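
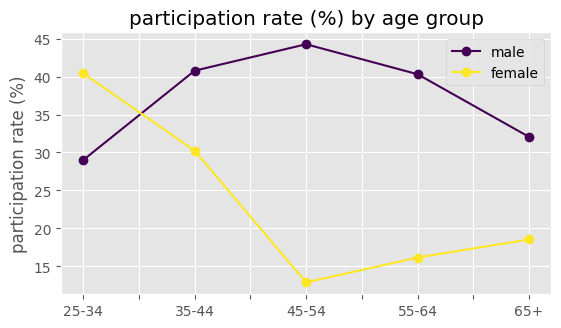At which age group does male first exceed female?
35-44

25-34: male ≈ 30 vs female ≈ 40 (not yet); 35-44: male ≈ 40 vs female ≈ 30 (first crossover).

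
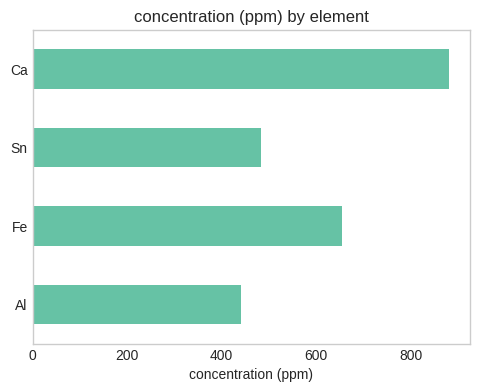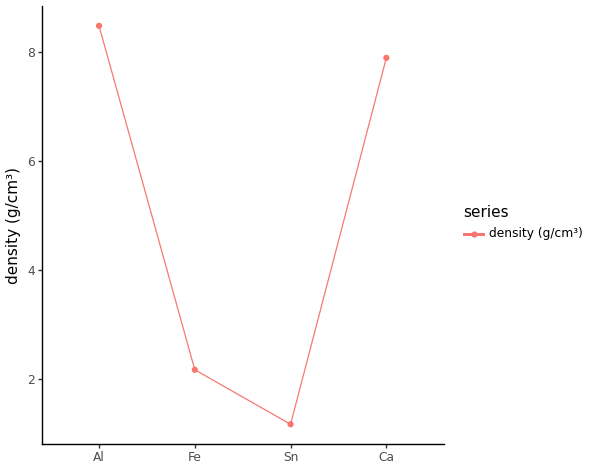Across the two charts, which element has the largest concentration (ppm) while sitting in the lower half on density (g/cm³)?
Chart 2 median density (g/cm³) ≈ 5; below-median elements: Fe, Sn. Among those, Fe has the highest concentration (ppm) (≈ 700).

Fe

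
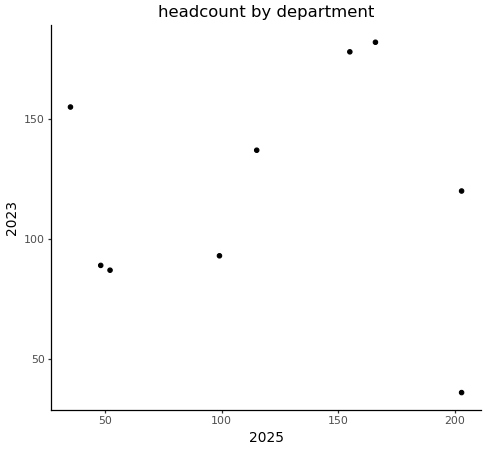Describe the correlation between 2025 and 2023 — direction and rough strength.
Points are roughly uncorrelated; weak (|r| ≈ 0.0).

no clear correlation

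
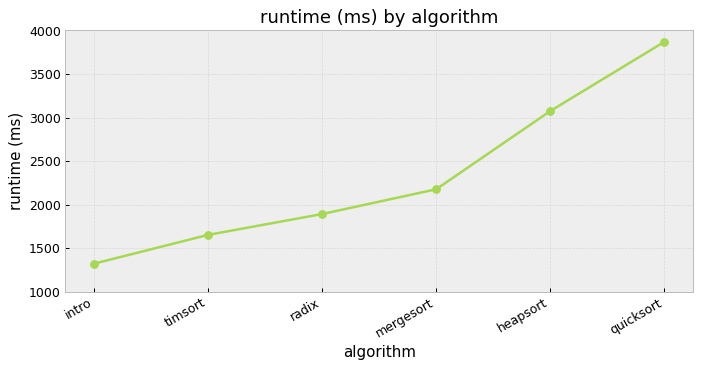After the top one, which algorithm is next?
heapsort

Top 3: quicksort ≈ 4000, heapsort ≈ 3000, mergesort ≈ 2000.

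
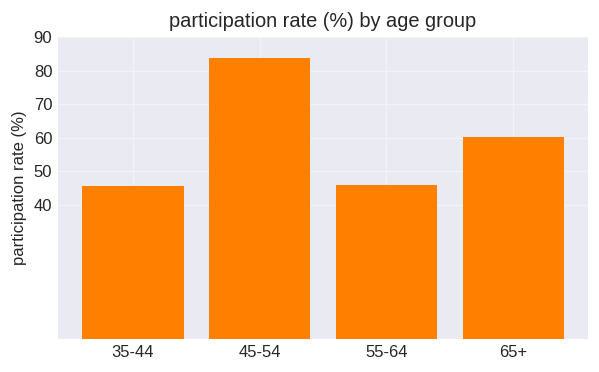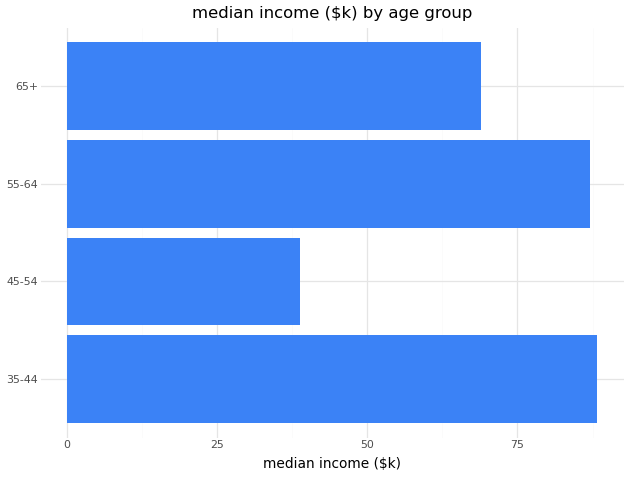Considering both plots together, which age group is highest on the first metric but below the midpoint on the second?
45-54

Chart 2 median median income ($k) ≈ 80; below-median age groups: 45-54, 65+. Among those, 45-54 has the highest participation rate (%) (≈ 80).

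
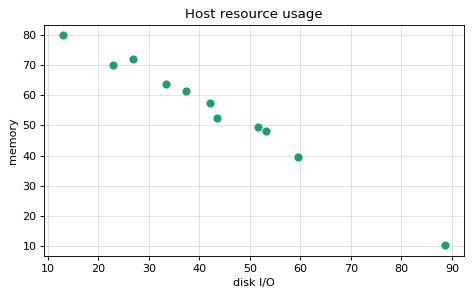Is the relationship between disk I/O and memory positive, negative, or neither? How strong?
negative, strong

Points are negatively correlated; strong (|r| ≈ 1.0).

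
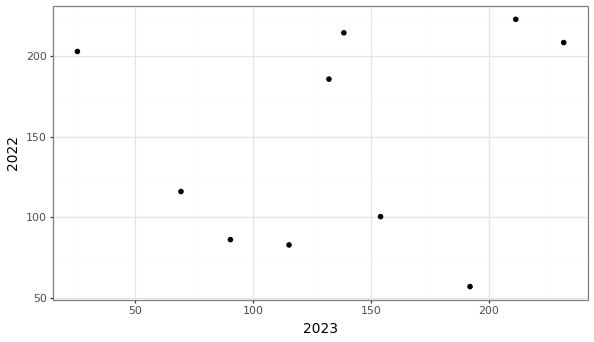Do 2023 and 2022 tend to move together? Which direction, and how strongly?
Points are roughly uncorrelated; weak (|r| ≈ 0.2).

no clear correlation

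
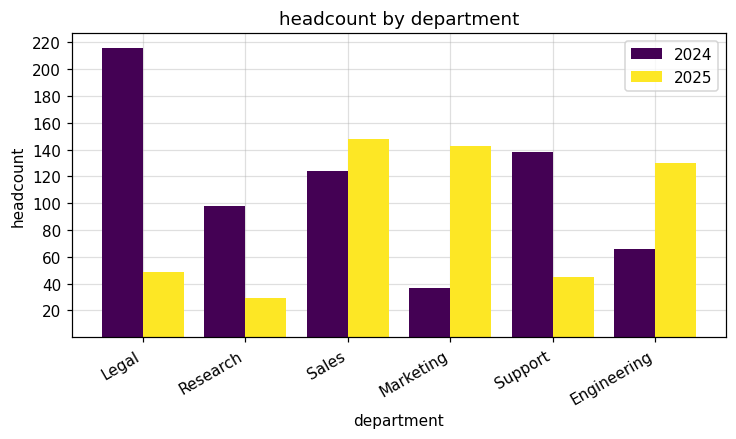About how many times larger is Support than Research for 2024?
Support ≈ 140, Research ≈ 100; 140/100 ≈ 1.4.

≈ 1.4×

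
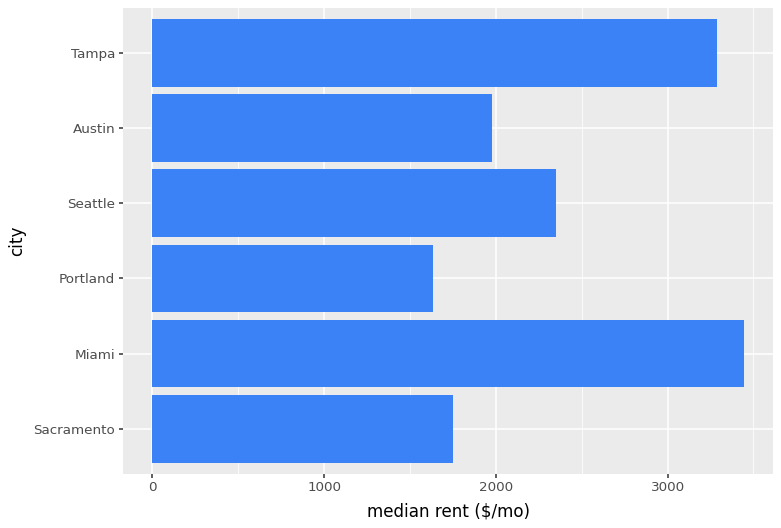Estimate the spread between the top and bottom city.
≈ 2000

Max Miami ≈ 3500, min Portland ≈ 1500; range ≈ 2000.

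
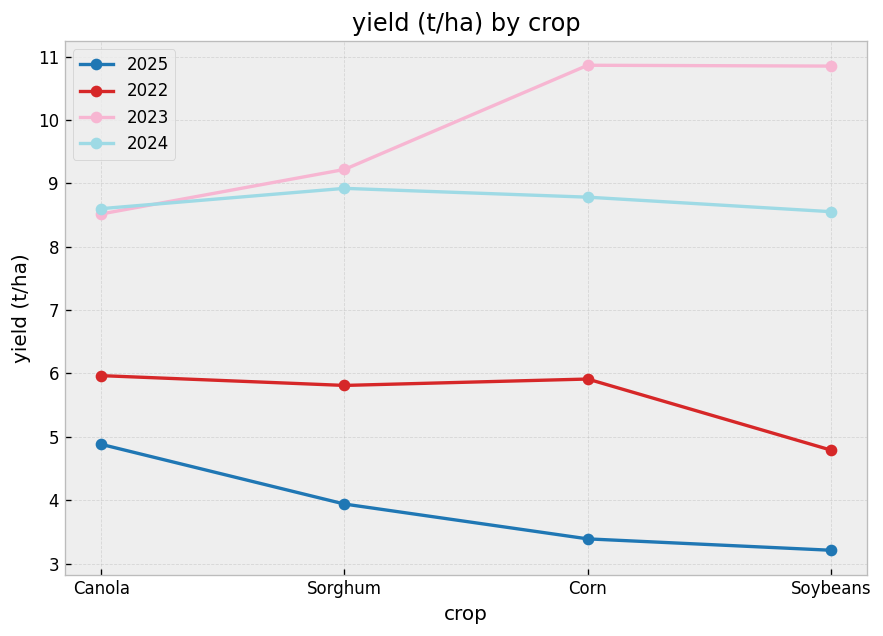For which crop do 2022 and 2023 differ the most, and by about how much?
Soybeans, ≈ 6 t/ha

Soybeans: 2022 ≈ 5, 2023 ≈ 11 → gap ≈ 6. Next-largest (Corn) is only ≈ 5.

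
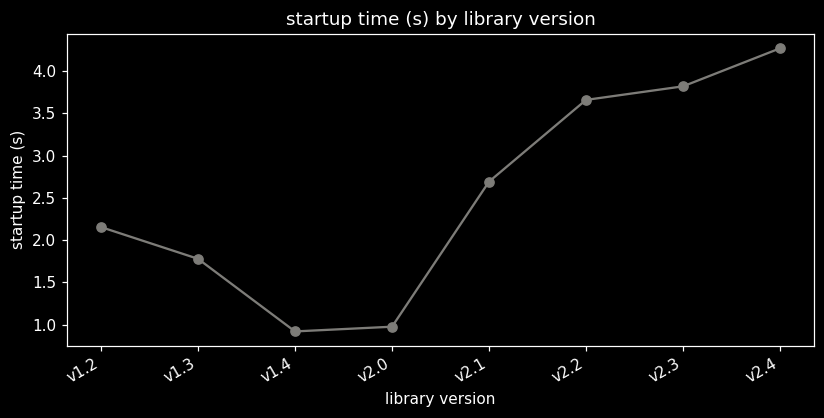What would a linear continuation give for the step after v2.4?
≈ 5

Last three: 3.5, 4.0, 4.5 → slope ≈ 0.5/step → next ≈ 5.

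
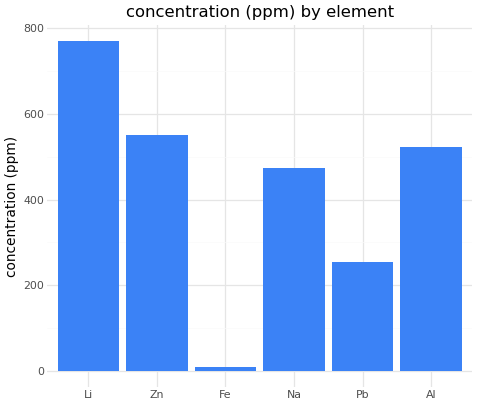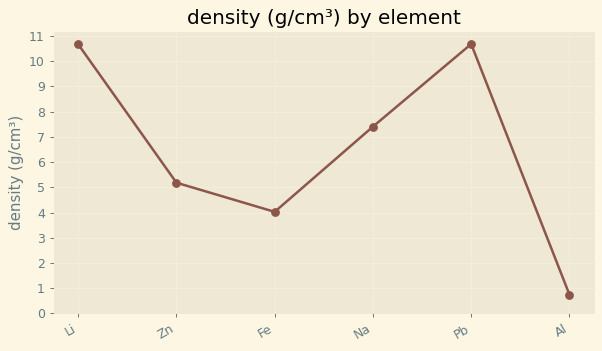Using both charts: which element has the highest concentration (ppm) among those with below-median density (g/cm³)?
Chart 2 median density (g/cm³) ≈ 6; below-median elements: Zn, Fe, Al. Among those, Zn has the highest concentration (ppm) (≈ 600).

Zn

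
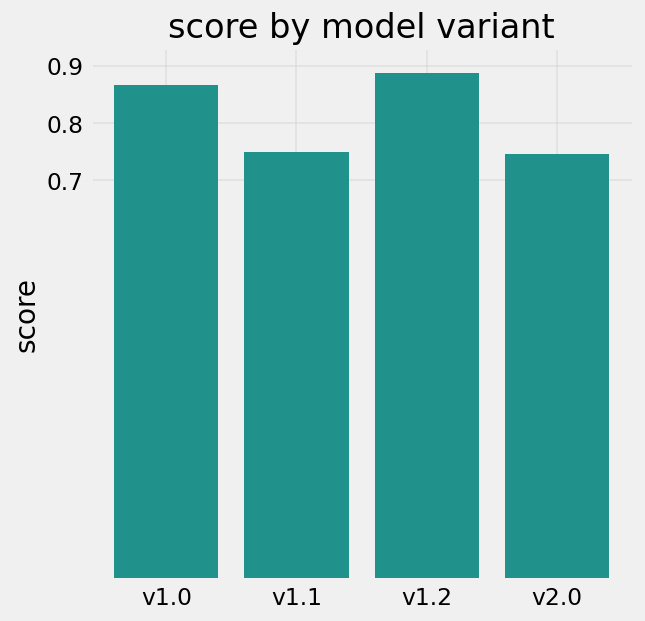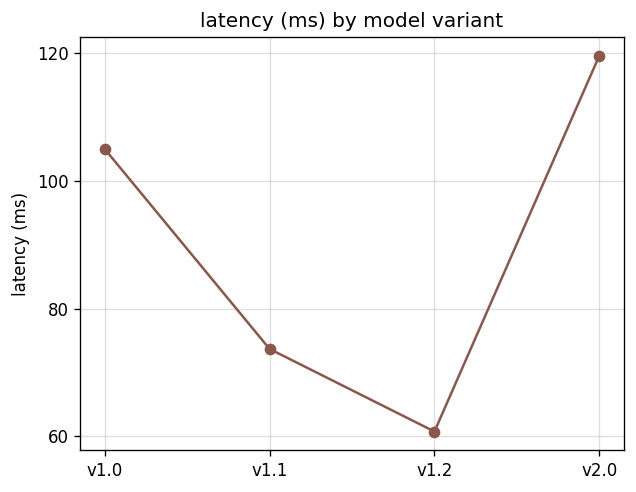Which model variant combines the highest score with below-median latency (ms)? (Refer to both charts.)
v1.2

Chart 2 median latency (ms) ≈ 80; below-median model variants: v1.1, v1.2. Among those, v1.2 has the highest score (≈ 0.9).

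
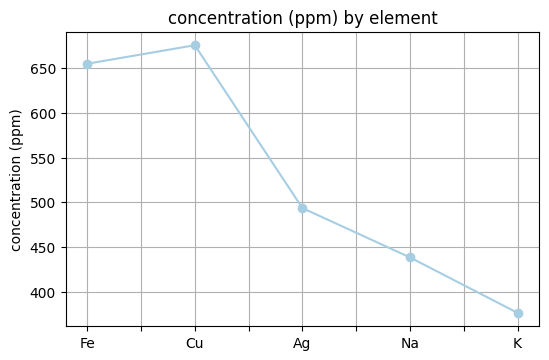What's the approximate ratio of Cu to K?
Cu ≈ 675, K ≈ 375; 675/375 ≈ 1.8.

≈ 1.8×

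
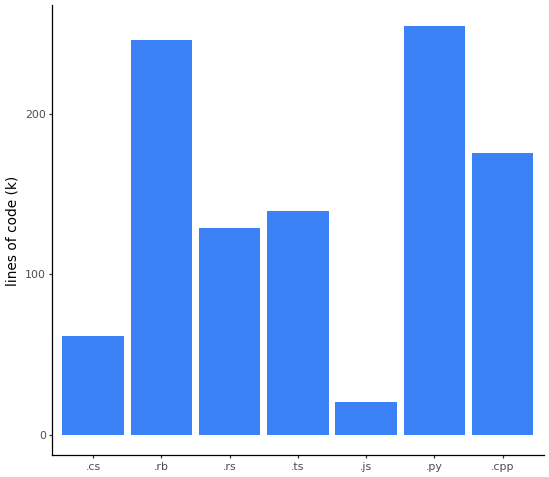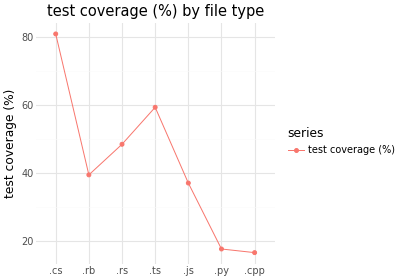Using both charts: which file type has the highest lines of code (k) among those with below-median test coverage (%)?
.py

Chart 2 median test coverage (%) ≈ 40; below-median file types: .js, .py, .cpp. Among those, .py has the highest lines of code (k) (≈ 250).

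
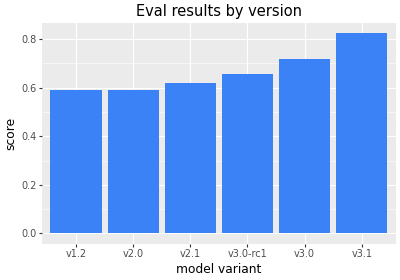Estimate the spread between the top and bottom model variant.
≈ 0.2

Max v3.1 ≈ 0.8, min v2.0 ≈ 0.6; range ≈ 0.2.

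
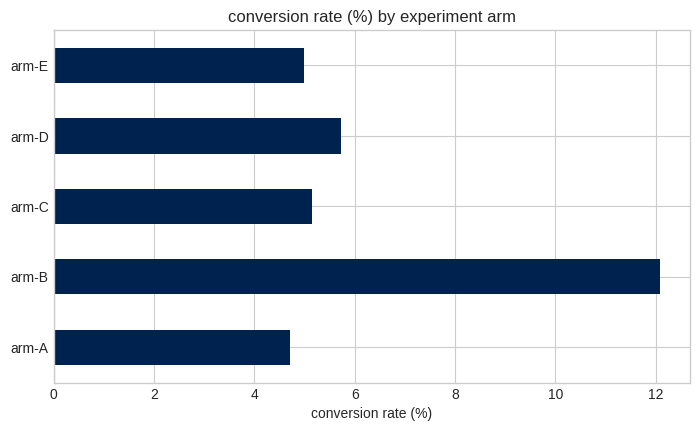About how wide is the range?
≈ 8

Max arm-B ≈ 12, min arm-A ≈ 4; range ≈ 8.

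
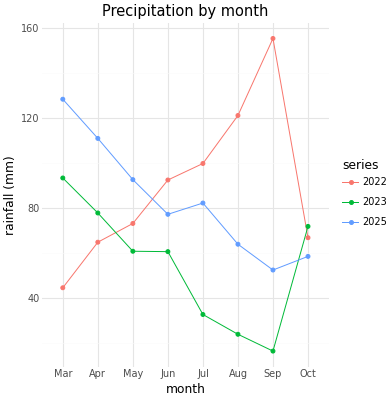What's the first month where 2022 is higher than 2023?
Apr: 2022 ≈ 60 vs 2023 ≈ 80 (not yet); May: 2022 ≈ 80 vs 2023 ≈ 60 (first crossover).

May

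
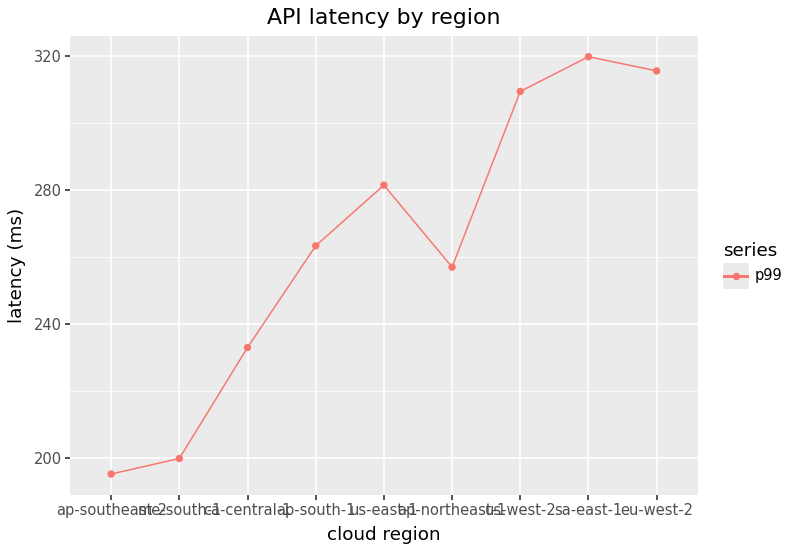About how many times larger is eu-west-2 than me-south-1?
eu-west-2 ≈ 320, me-south-1 ≈ 200; 320/200 ≈ 1.6.

≈ 1.6×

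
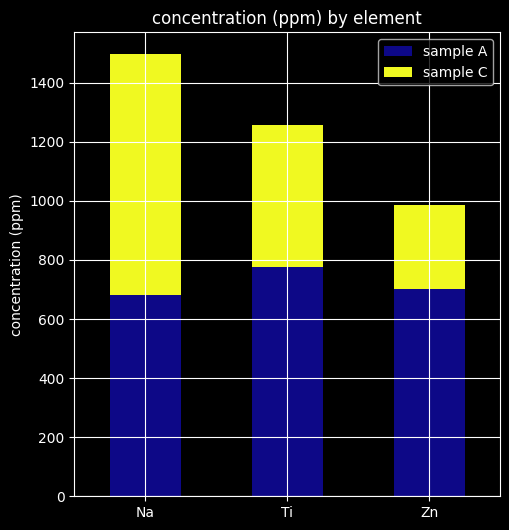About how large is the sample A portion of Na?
≈ 600

sample A top ≈ 600, bottom ≈ 0; segment ≈ 600.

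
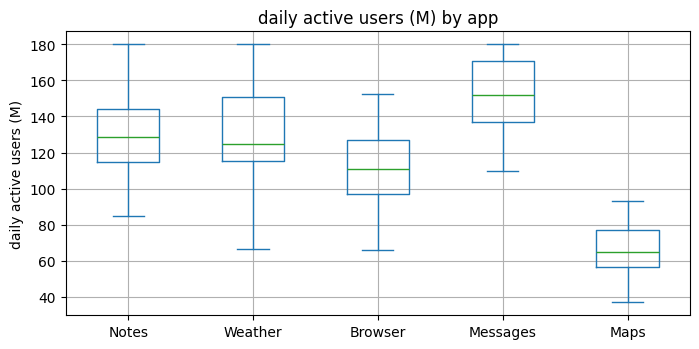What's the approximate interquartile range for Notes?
Q3 ≈ 140, Q1 ≈ 110; IQR ≈ 30.

≈ 30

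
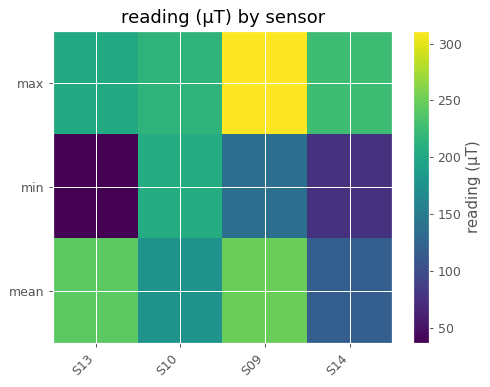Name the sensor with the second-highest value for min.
Top 3 for min: S10 ≈ 200, S09 ≈ 125, S14 ≈ 75.

S09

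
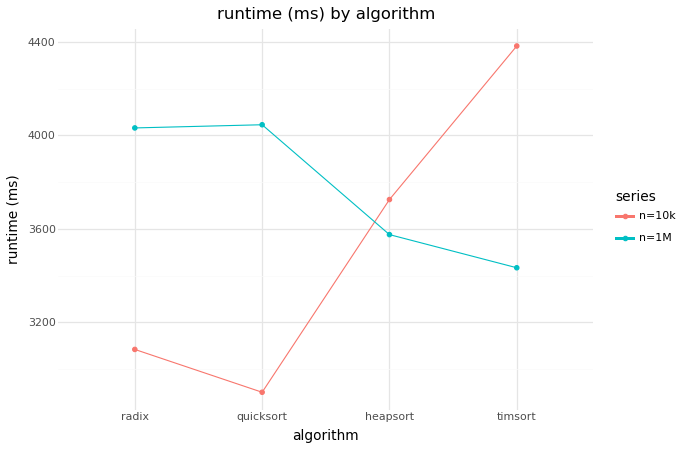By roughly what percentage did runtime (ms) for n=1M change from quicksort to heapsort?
quicksort ≈ 4000, heapsort ≈ 3600; (3600 − 4000) / 4000 ≈ -10%.

≈ -10%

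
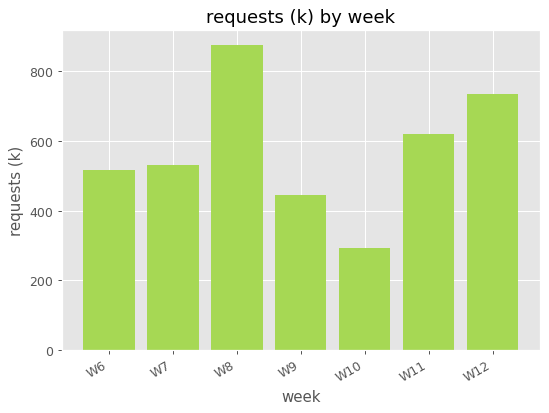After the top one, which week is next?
W12

Top 3: W8 ≈ 900, W12 ≈ 700, W11 ≈ 600.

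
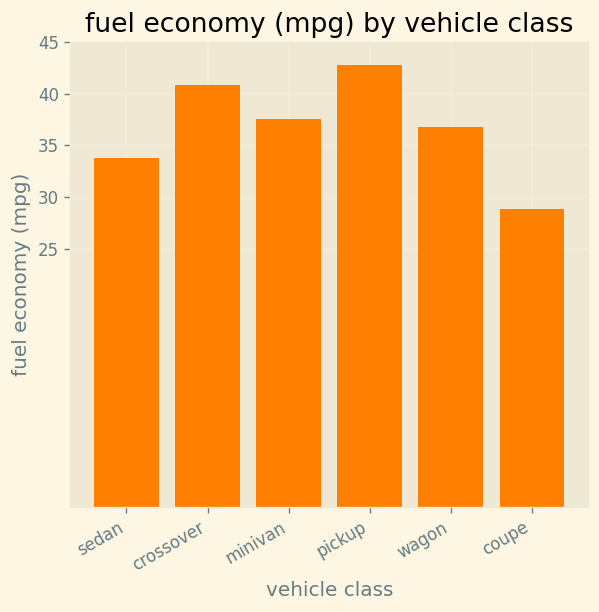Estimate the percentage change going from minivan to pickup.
minivan ≈ 40, pickup ≈ 45; (45 − 40) / 40 ≈ +12.5%.

≈ +12.5%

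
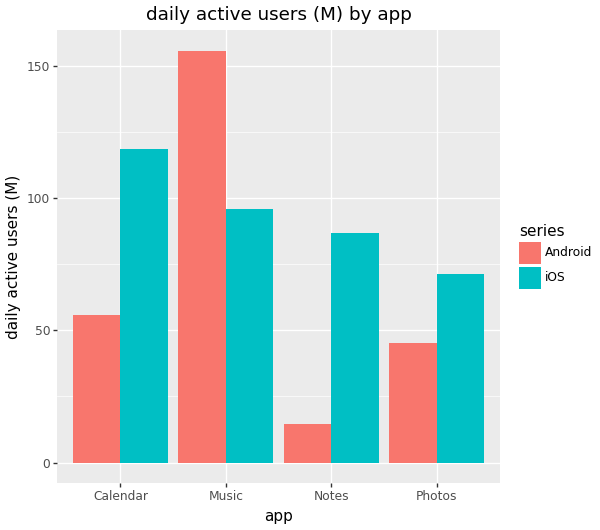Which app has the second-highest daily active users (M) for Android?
Top 3 for Android: Music ≈ 160, Calendar ≈ 60, Photos ≈ 40.

Calendar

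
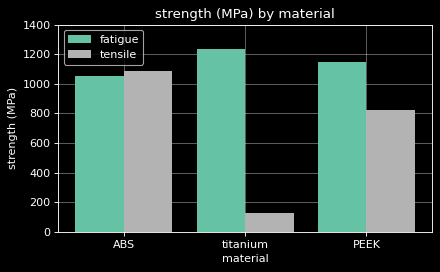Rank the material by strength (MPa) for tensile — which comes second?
Top 3 for tensile: ABS ≈ 1000, PEEK ≈ 800, titanium ≈ 200.

PEEK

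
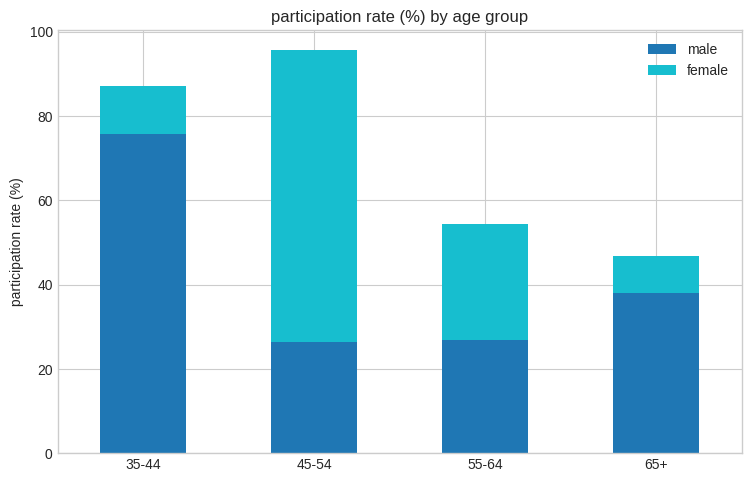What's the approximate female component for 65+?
≈ 10

female top ≈ 50, bottom ≈ 40; segment ≈ 10.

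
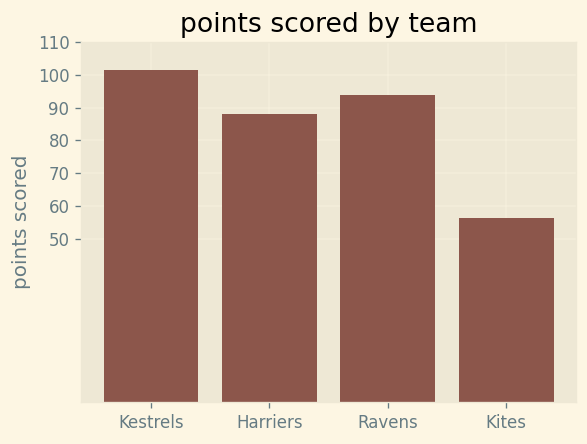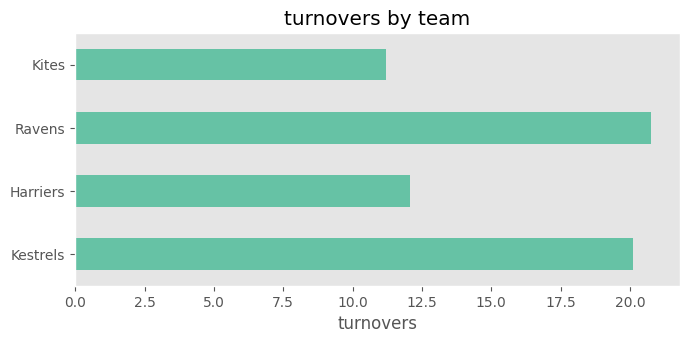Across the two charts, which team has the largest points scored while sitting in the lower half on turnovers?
Chart 2 median turnovers ≈ 16; below-median teams: Harriers, Kites. Among those, Harriers has the highest points scored (≈ 90).

Harriers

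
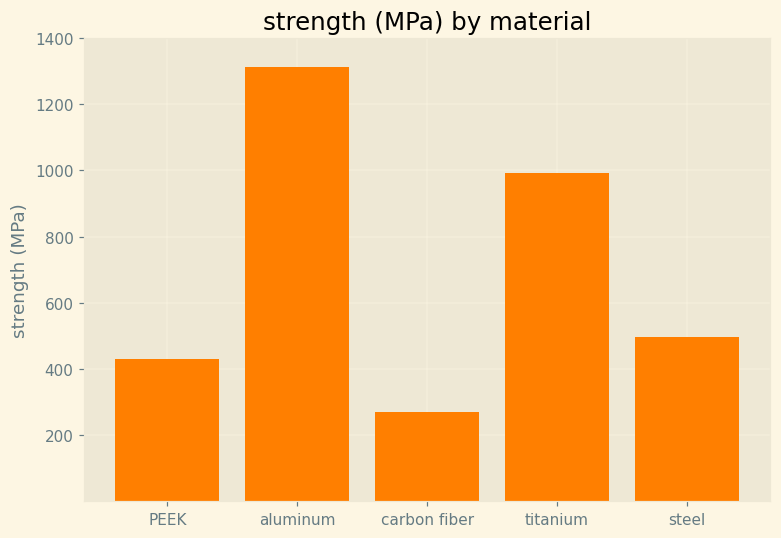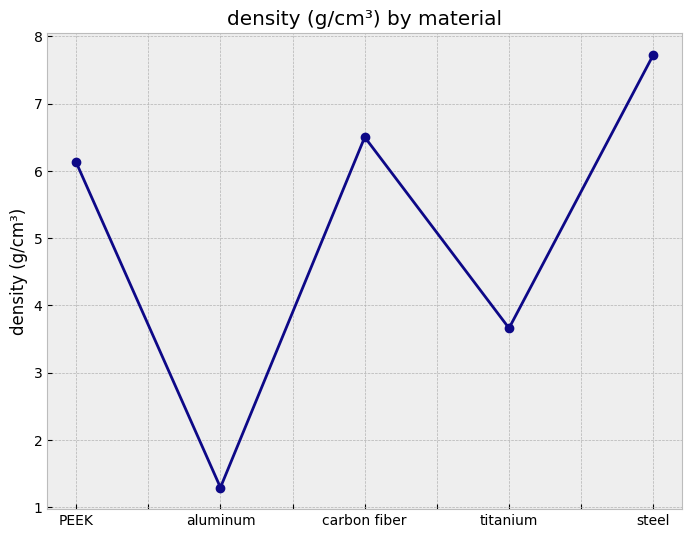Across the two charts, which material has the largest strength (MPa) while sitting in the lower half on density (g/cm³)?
aluminum

Chart 2 median density (g/cm³) ≈ 6; below-median materials: aluminum, titanium. Among those, aluminum has the highest strength (MPa) (≈ 1400).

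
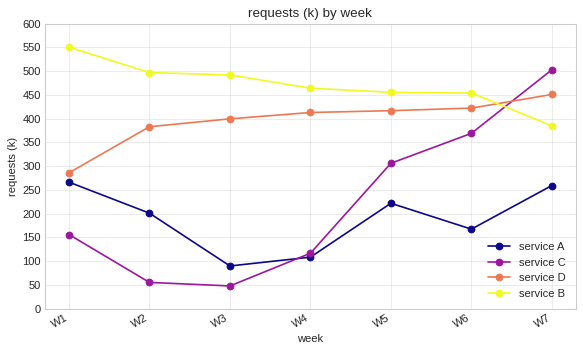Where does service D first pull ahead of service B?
W6: service D ≈ 400 vs service B ≈ 450 (not yet); W7: service D ≈ 450 vs service B ≈ 400 (first crossover).

W7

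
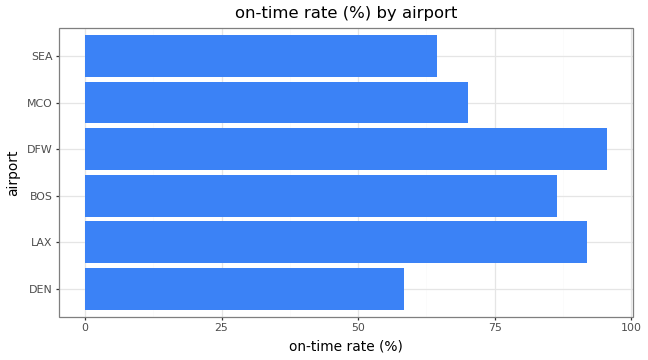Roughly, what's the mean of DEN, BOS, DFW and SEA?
≈ 78

(60 + 90 + 100 + 60) / 4 ≈ 78.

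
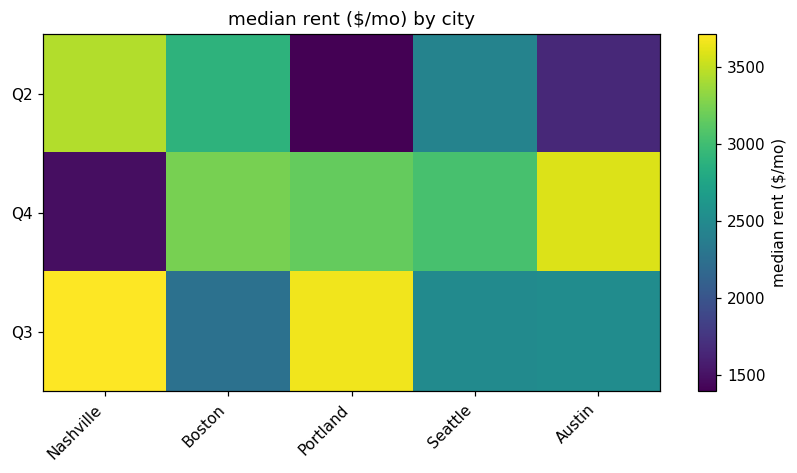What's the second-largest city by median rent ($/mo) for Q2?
Boston

Top 3 for Q2: Nashville ≈ 3400, Boston ≈ 2800, Seattle ≈ 2400.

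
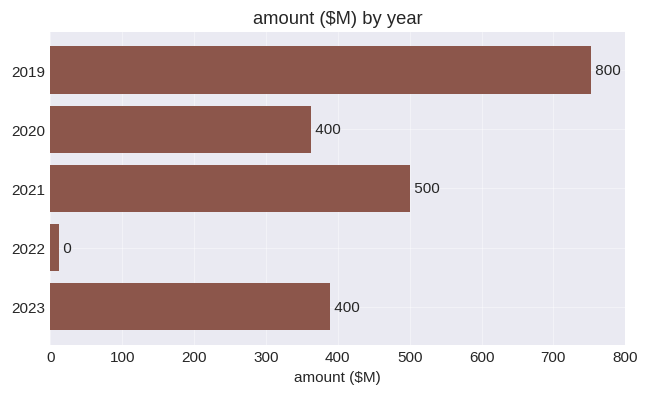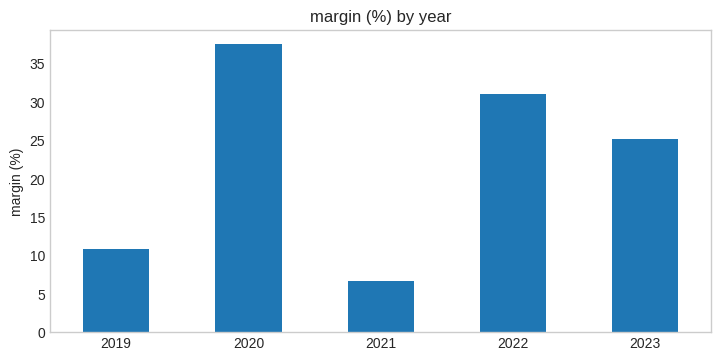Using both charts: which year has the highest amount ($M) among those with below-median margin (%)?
2019

Chart 2 median margin (%) ≈ 25; below-median years: 2019, 2021. Among those, 2019 has the highest amount ($M) (≈ 800).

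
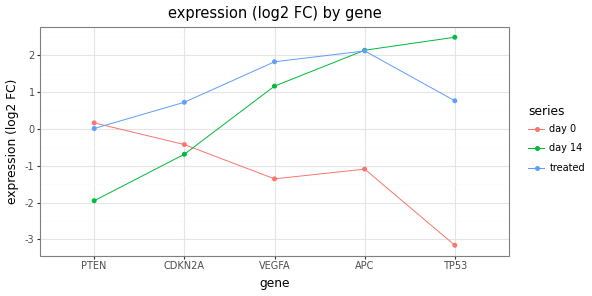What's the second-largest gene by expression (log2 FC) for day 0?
Top 3 for day 0: PTEN ≈ 0.0, CDKN2A ≈ -0.5, APC ≈ -1.0.

CDKN2A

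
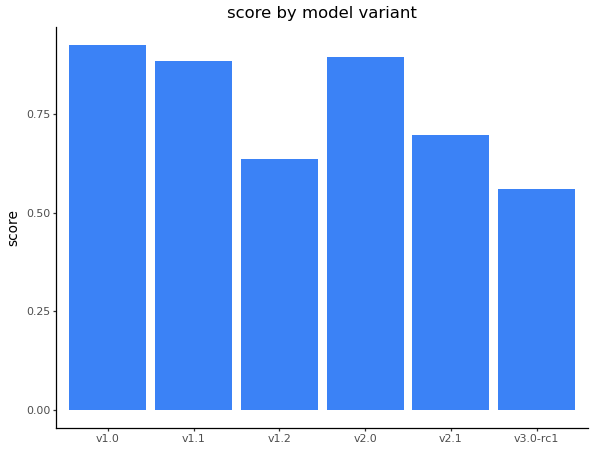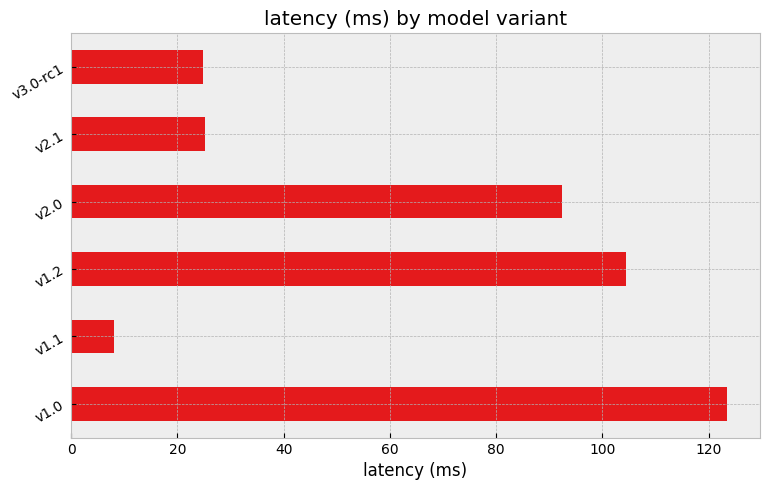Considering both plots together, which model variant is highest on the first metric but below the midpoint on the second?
v1.1

Chart 2 median latency (ms) ≈ 60; below-median model variants: v1.1, v2.1, v3.0-rc1. Among those, v1.1 has the highest score (≈ 0.9).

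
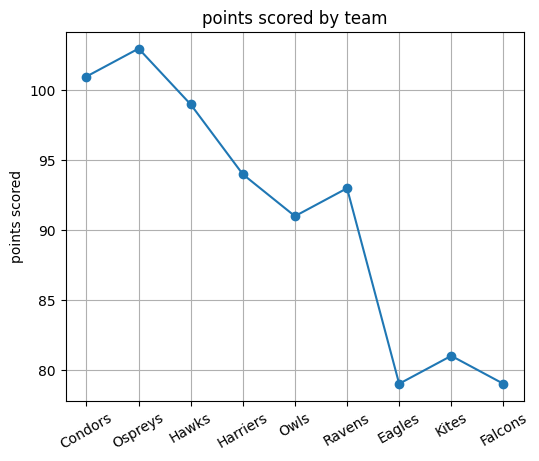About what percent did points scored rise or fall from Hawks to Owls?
≈ -8%

Hawks ≈ 100, Owls ≈ 92; (92 − 100) / 100 ≈ -8%.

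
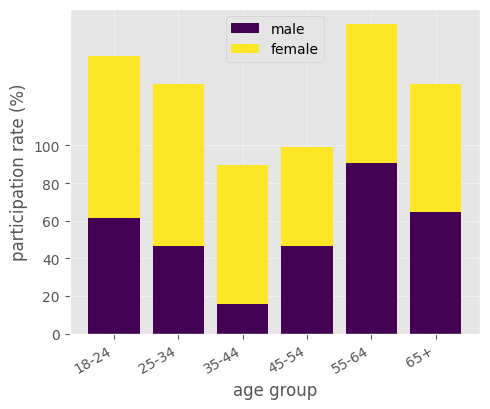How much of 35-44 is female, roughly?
female top ≈ 80, bottom ≈ 20; segment ≈ 60.

≈ 60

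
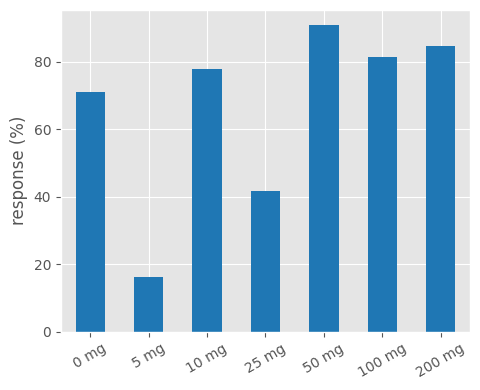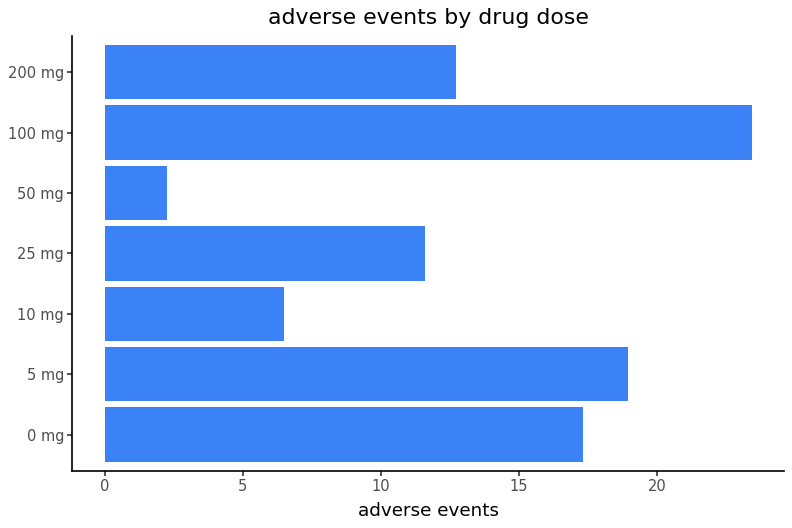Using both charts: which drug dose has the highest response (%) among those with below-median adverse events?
50 mg

Chart 2 median adverse events ≈ 15; below-median drug doses: 10 mg, 25 mg, 50 mg. Among those, 50 mg has the highest response (%) (≈ 90).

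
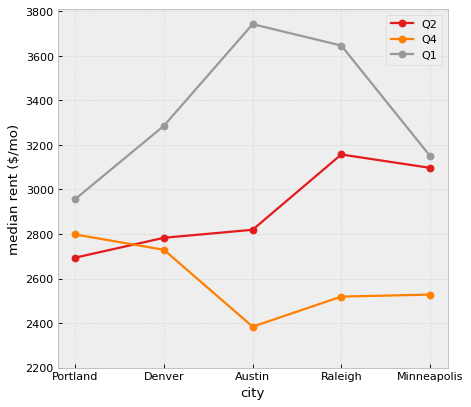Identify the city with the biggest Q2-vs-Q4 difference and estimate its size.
Raleigh: Q2 ≈ 3200, Q4 ≈ 2600 → gap ≈ 600. Next-largest (Minneapolis) is only ≈ 400.

Raleigh, ≈ 600 $/mo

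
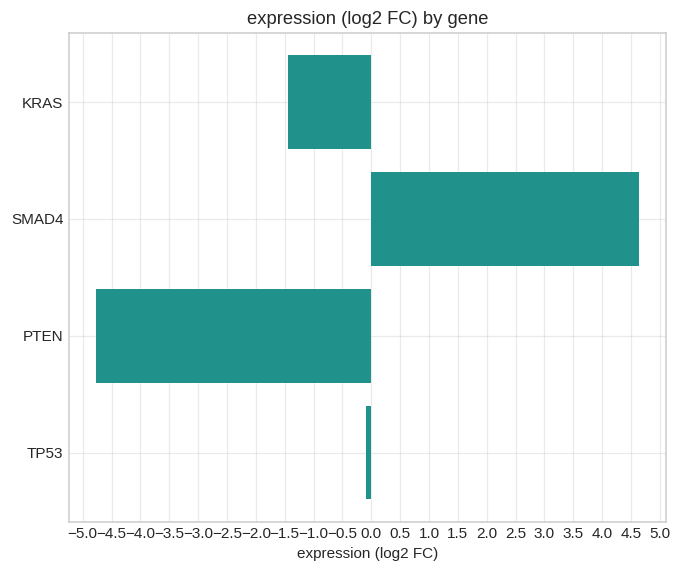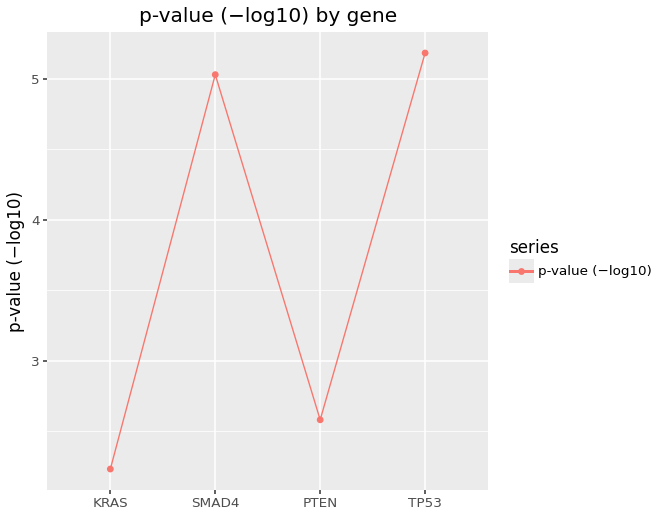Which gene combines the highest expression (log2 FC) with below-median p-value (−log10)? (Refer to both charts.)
Chart 2 median p-value (−log10) ≈ 4; below-median genes: KRAS, PTEN. Among those, KRAS has the highest expression (log2 FC) (≈ -1.5).

KRAS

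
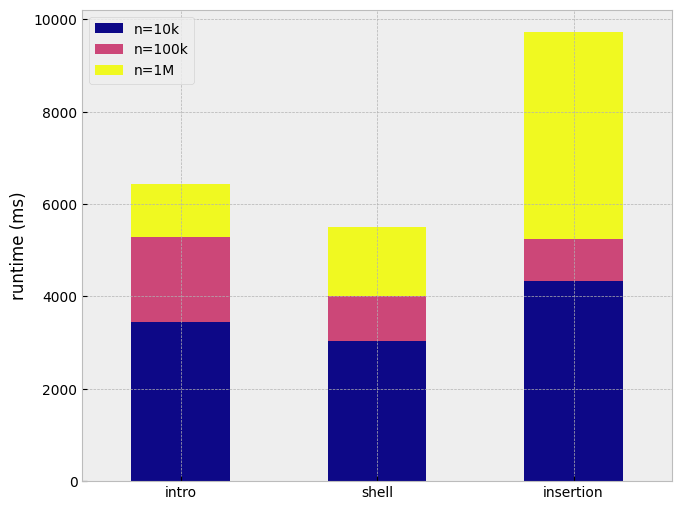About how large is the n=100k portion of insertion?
≈ 1000

n=100k top ≈ 5000, bottom ≈ 4000; segment ≈ 1000.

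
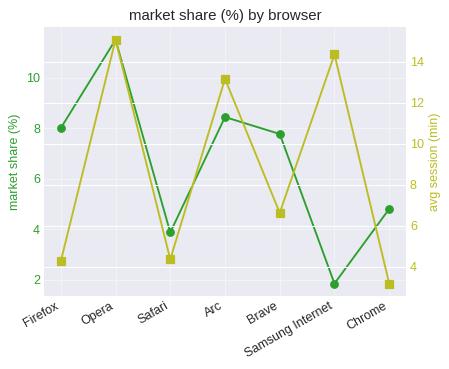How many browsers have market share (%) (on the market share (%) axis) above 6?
4

Above 6: Firefox, Opera, Arc, Brave.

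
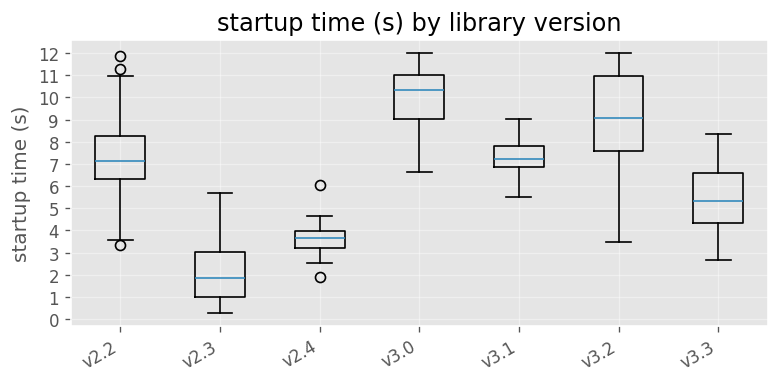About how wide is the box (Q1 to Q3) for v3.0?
≈ 2

Q3 ≈ 11, Q1 ≈ 9; IQR ≈ 2.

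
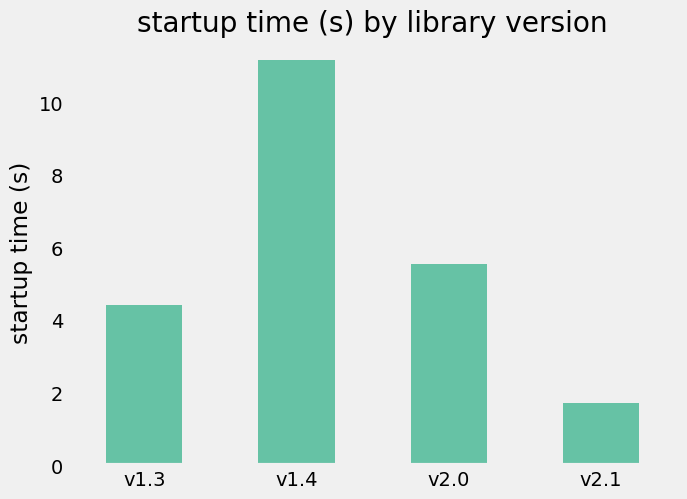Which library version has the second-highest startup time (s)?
Top 3: v1.4 ≈ 11, v2.0 ≈ 6, v1.3 ≈ 4.

v2.0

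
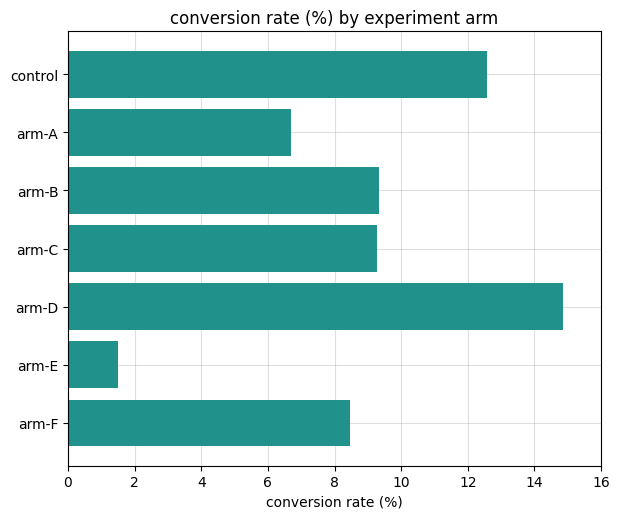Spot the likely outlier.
arm-E ≈ 2; the rest sit between ≈ 6 and ≈ 14.

arm-E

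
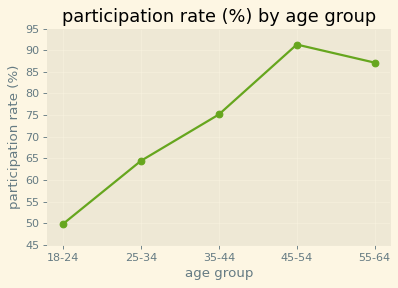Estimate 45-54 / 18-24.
45-54 ≈ 90, 18-24 ≈ 50; 90/50 ≈ 1.8.

≈ 1.8×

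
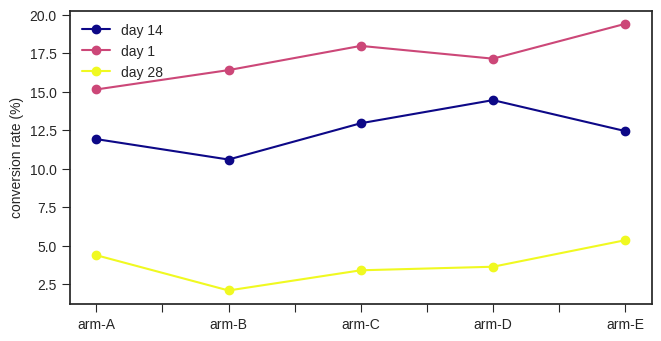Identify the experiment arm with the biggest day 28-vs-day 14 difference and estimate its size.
arm-D: day 28 ≈ 4, day 14 ≈ 14 → gap ≈ 10. Next-largest (arm-C) is only ≈ 8.

arm-D, ≈ 10 %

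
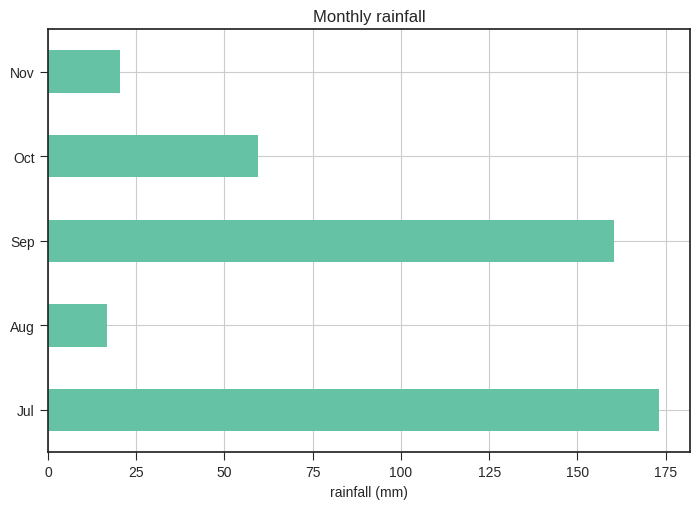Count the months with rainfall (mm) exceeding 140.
Above 140: Jul, Sep.

2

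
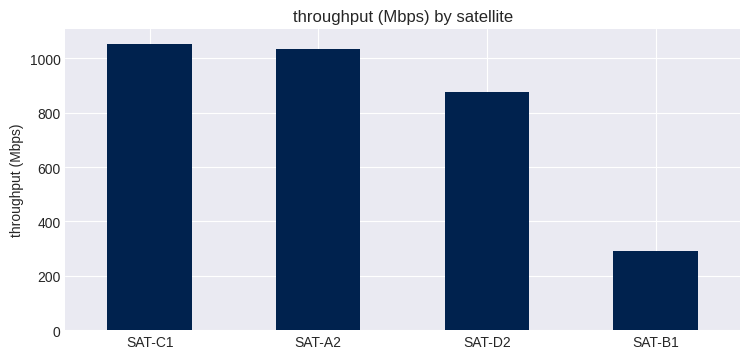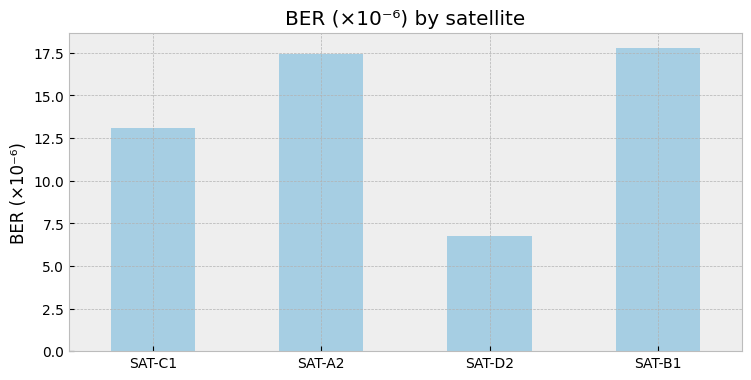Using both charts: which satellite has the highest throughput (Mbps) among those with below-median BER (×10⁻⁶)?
Chart 2 median BER (×10⁻⁶) ≈ 16; below-median satellites: SAT-C1, SAT-D2. Among those, SAT-C1 has the highest throughput (Mbps) (≈ 1100).

SAT-C1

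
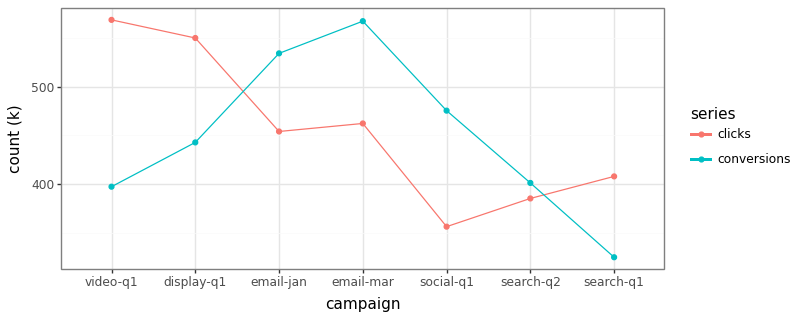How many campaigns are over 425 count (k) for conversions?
4

Above 425: display-q1, email-jan, email-mar, social-q1.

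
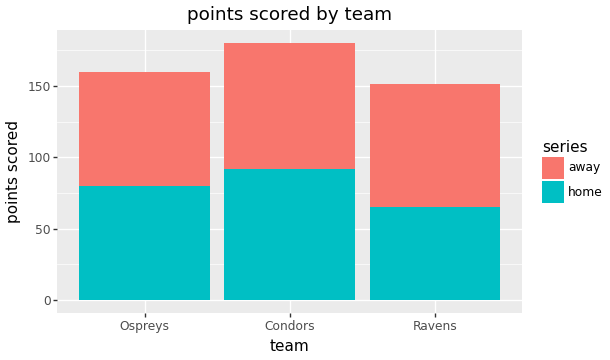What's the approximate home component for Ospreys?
home top ≈ 80, bottom ≈ 0; segment ≈ 80.

≈ 80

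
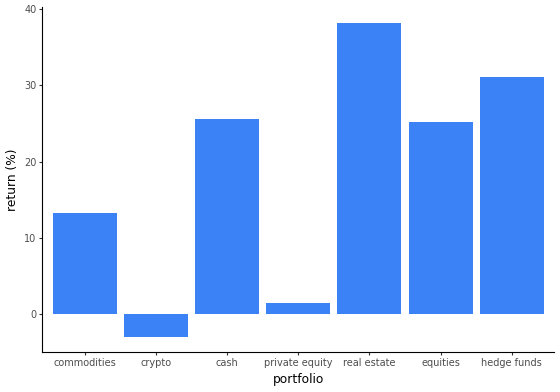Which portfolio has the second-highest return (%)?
Top 3: real estate ≈ 40, hedge funds ≈ 30, cash ≈ 25.

hedge funds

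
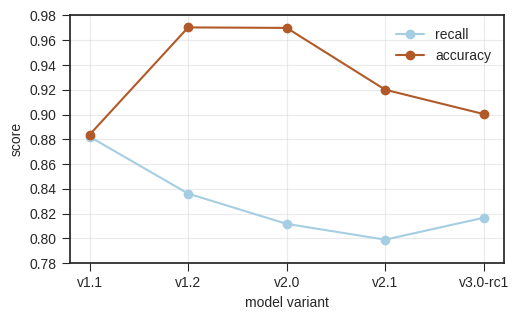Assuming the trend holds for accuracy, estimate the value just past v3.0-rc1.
≈ 0.87

Last three: 0.96, 0.92, 0.90 → slope ≈ -0.03/step → next ≈ 0.87.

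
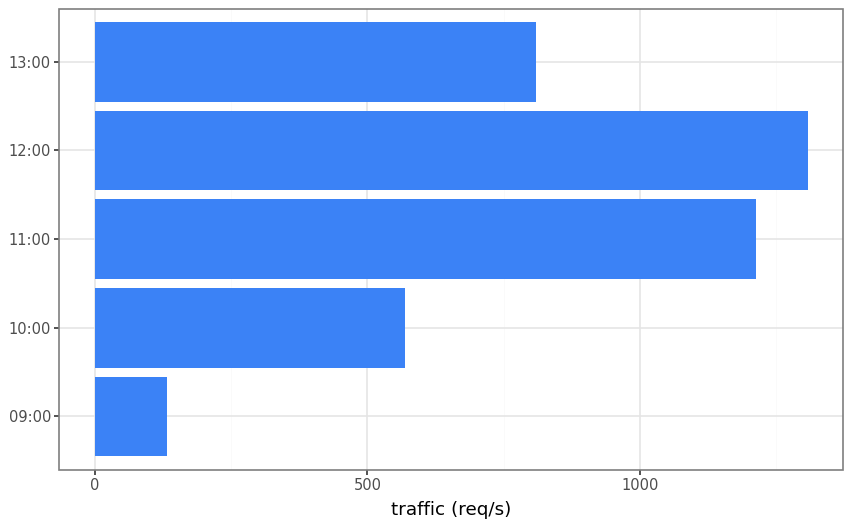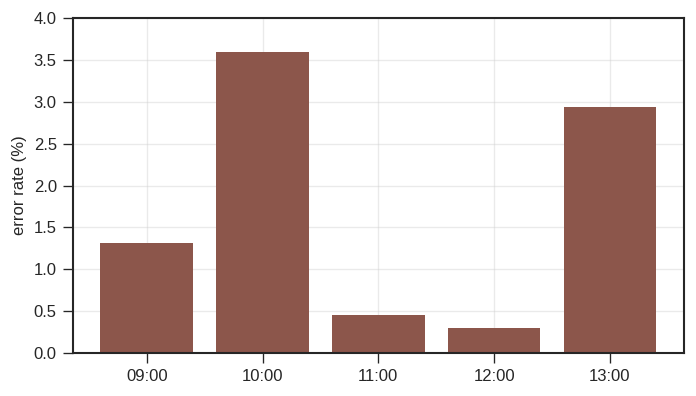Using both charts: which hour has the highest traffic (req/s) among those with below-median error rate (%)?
Chart 2 median error rate (%) ≈ 1.5; below-median hours: 11:00, 12:00. Among those, 12:00 has the highest traffic (req/s) (≈ 1400).

12:00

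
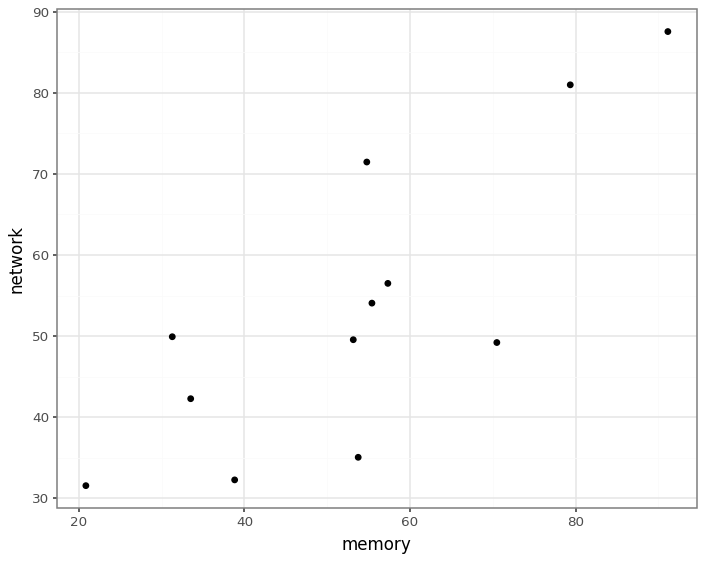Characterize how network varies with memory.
positive, strong

Points are positively correlated; strong (|r| ≈ 0.8).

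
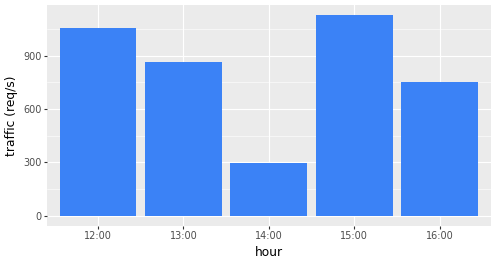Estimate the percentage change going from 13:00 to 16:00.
13:00 ≈ 900, 16:00 ≈ 800; (800 − 900) / 900 ≈ -11.1%.

≈ -11.1%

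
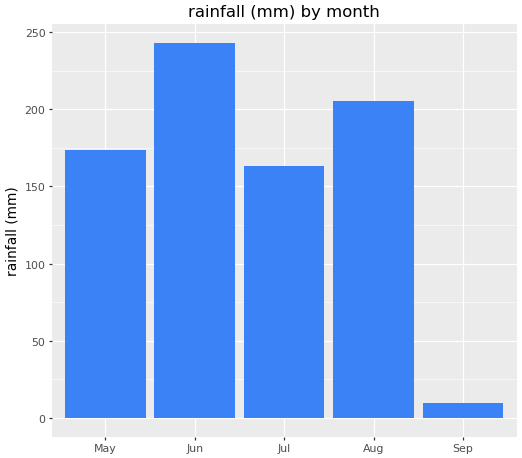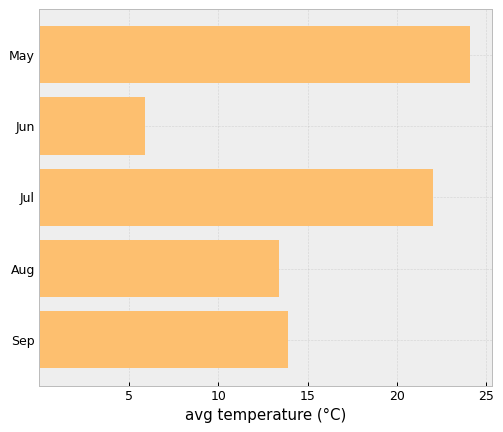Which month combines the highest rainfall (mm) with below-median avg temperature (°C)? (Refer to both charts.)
Jun

Chart 2 median avg temperature (°C) ≈ 15; below-median months: Jun, Aug. Among those, Jun has the highest rainfall (mm) (≈ 250).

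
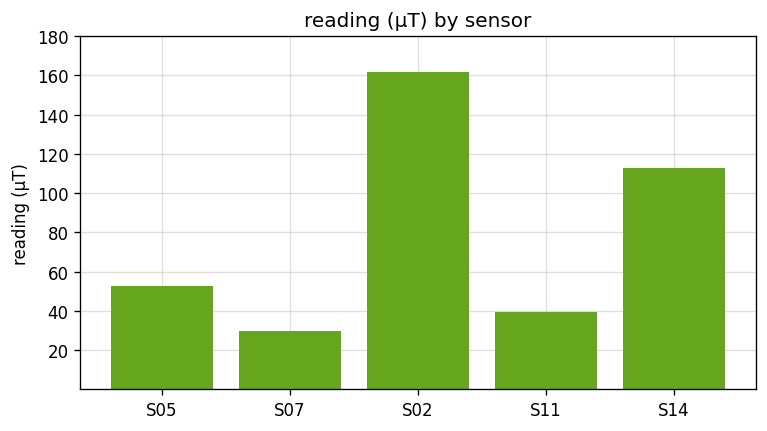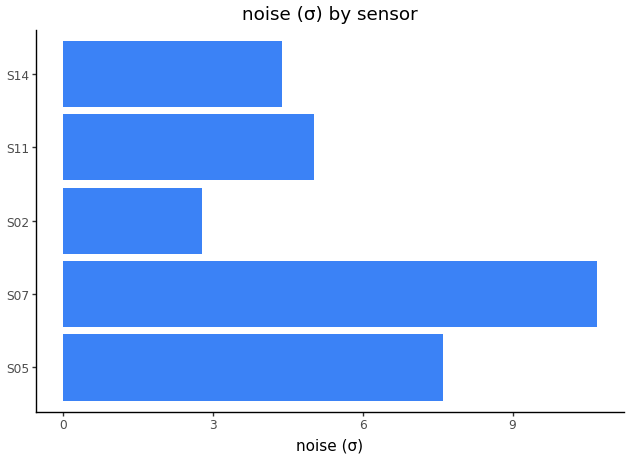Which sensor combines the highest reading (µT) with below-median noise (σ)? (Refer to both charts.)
Chart 2 median noise (σ) ≈ 5; below-median sensors: S02, S14. Among those, S02 has the highest reading (µT) (≈ 160).

S02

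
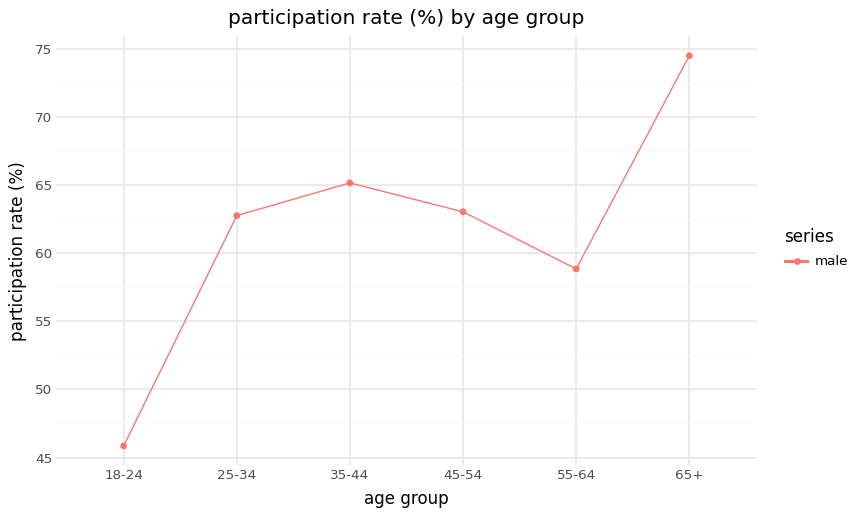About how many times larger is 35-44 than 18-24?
35-44 ≈ 65, 18-24 ≈ 45; 65/45 ≈ 1.44.

≈ 1.44×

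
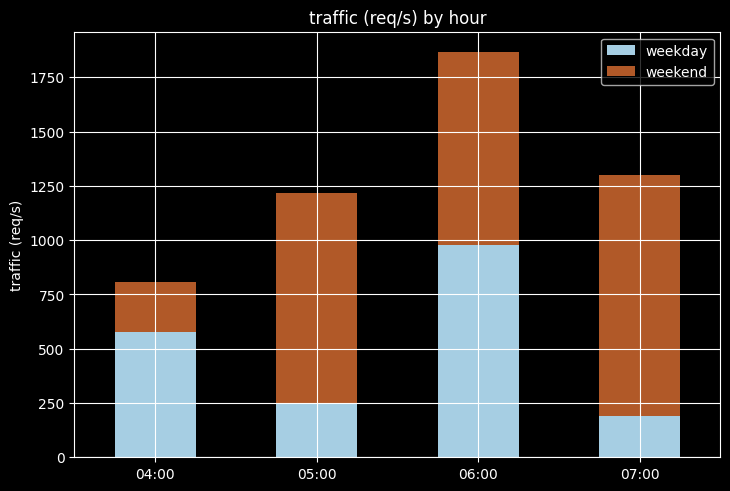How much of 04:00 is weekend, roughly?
weekend top ≈ 800, bottom ≈ 600; segment ≈ 200.

≈ 200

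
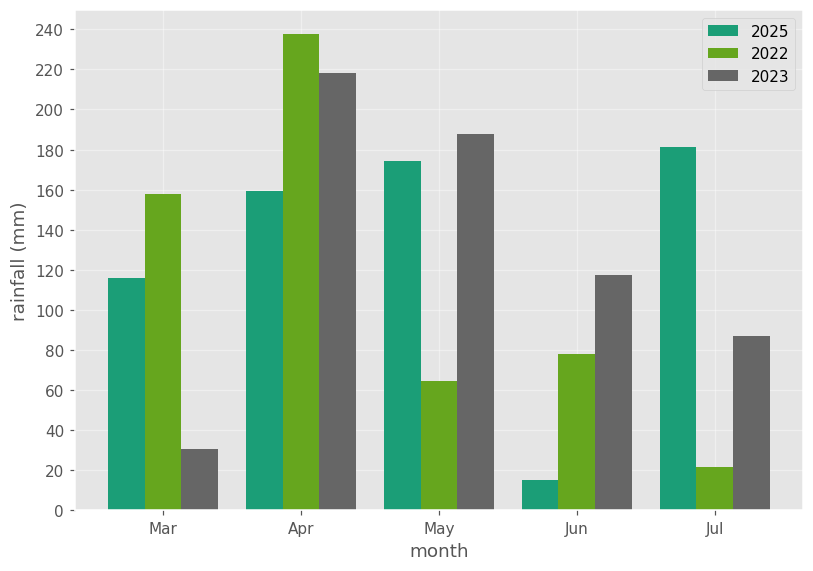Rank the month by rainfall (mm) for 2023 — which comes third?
Top 4 for 2023: Apr ≈ 220, May ≈ 180, Jun ≈ 120, Jul ≈ 80.

Jun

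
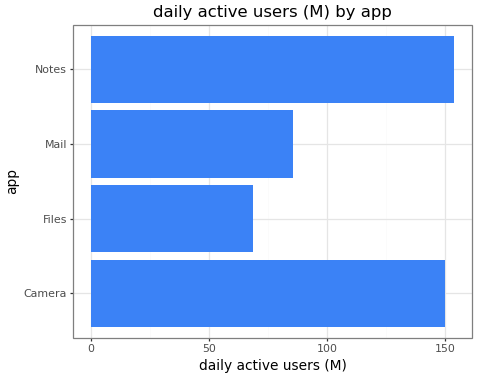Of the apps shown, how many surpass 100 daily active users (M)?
Above 100: Camera, Notes.

2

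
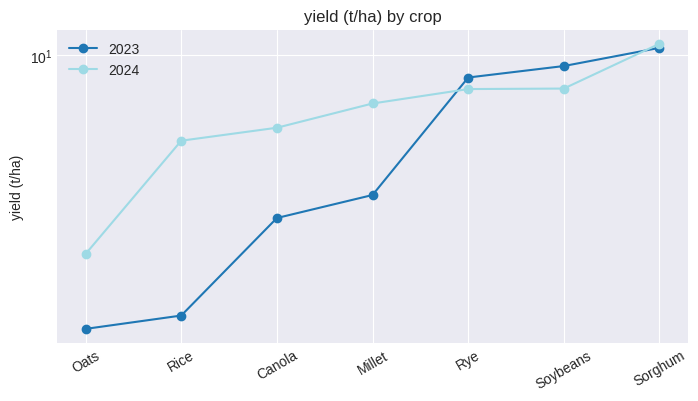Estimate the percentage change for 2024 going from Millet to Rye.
≈ +14.3%

Millet ≈ 7, Rye ≈ 8; (8 − 7) / 7 ≈ +14.3%.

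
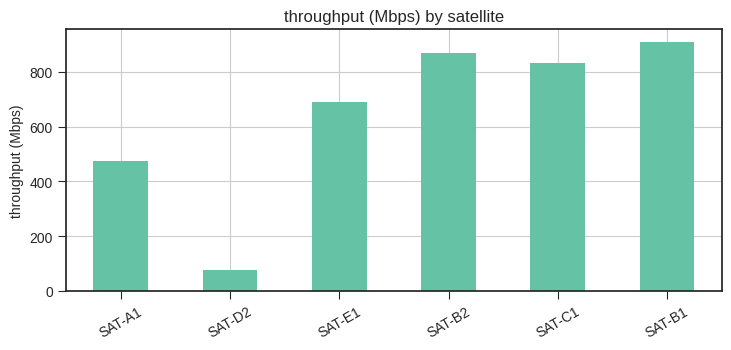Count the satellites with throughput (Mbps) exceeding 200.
Above 200: SAT-A1, SAT-E1, SAT-B2, SAT-C1, SAT-B1.

5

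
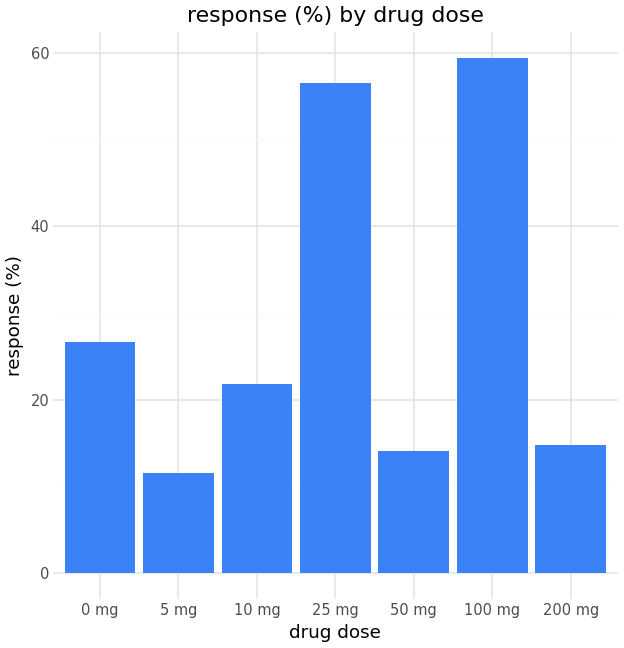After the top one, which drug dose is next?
25 mg

Top 3: 100 mg ≈ 60, 25 mg ≈ 55, 0 mg ≈ 25.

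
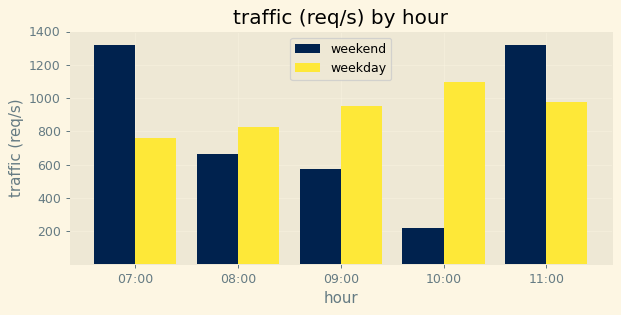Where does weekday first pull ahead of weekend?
08:00

07:00: weekday ≈ 800 vs weekend ≈ 1400 (not yet); 08:00: weekday ≈ 800 vs weekend ≈ 600 (first crossover).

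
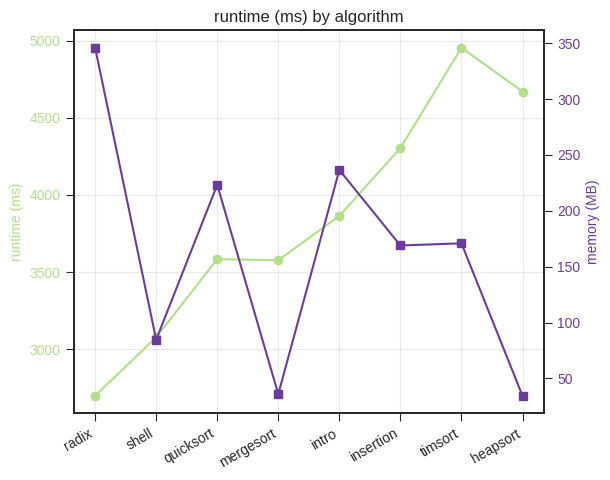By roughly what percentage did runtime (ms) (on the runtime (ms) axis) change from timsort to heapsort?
≈ -8%

timsort ≈ 5000, heapsort ≈ 4600; (4600 − 5000) / 5000 ≈ -8%.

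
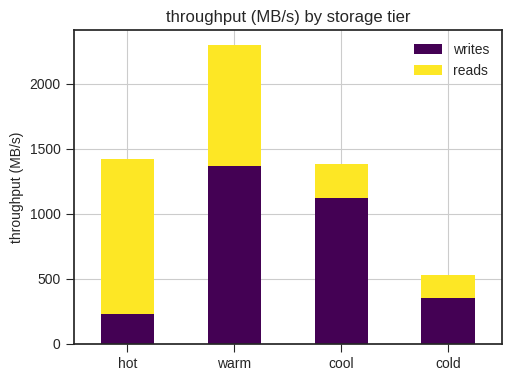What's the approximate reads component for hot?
reads top ≈ 1400, bottom ≈ 200; segment ≈ 1200.

≈ 1200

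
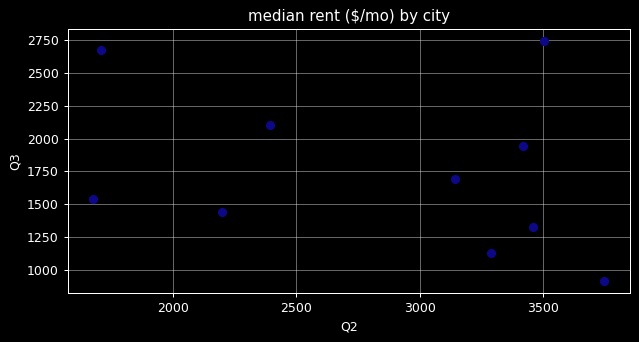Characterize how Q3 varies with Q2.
Points are negatively correlated; weak (|r| ≈ 0.3).

negative, weak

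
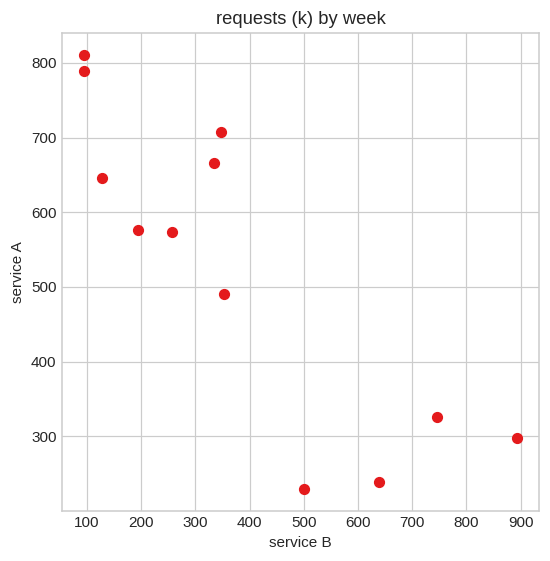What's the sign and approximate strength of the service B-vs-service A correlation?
Points are negatively correlated; strong (|r| ≈ 0.8).

negative, strong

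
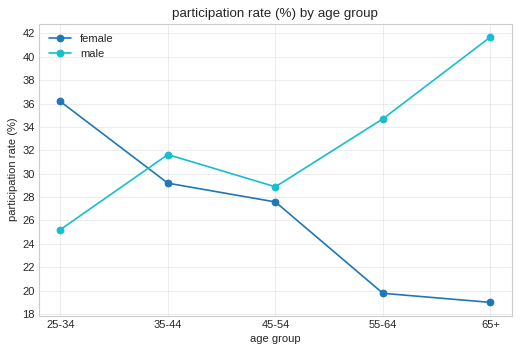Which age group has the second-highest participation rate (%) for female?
Top 3 for female: 25-34 ≈ 36, 35-44 ≈ 30, 45-54 ≈ 28.

35-44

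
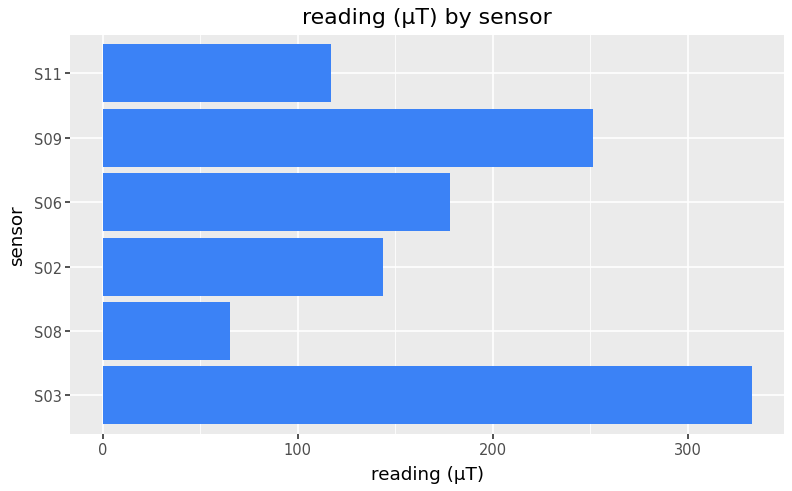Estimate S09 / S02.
S09 ≈ 250, S02 ≈ 150; 250/150 ≈ 1.67.

≈ 1.67×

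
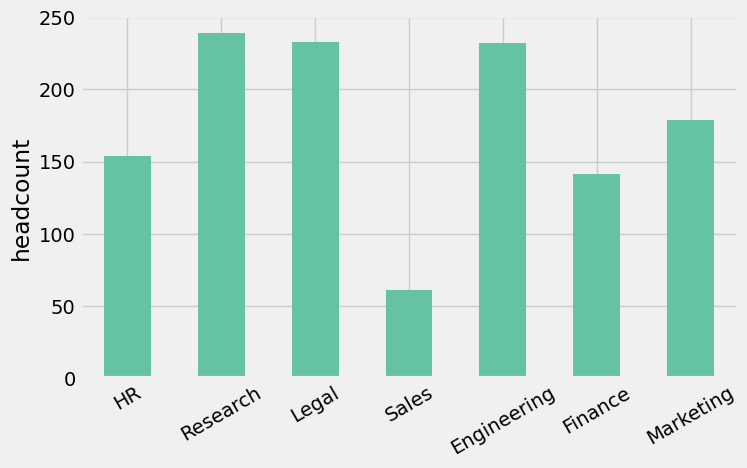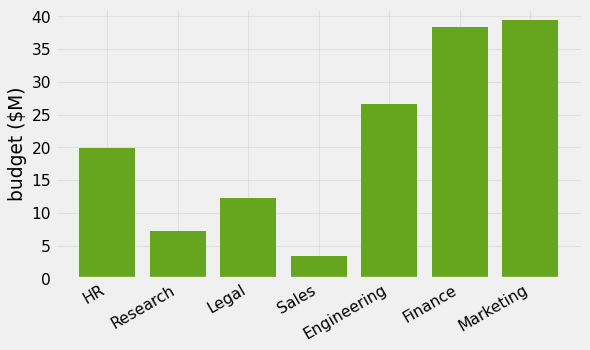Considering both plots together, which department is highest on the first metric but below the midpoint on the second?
Chart 2 median budget ($M) ≈ 20; below-median departments: Research, Legal, Sales. Among those, Research has the highest headcount (≈ 250).

Research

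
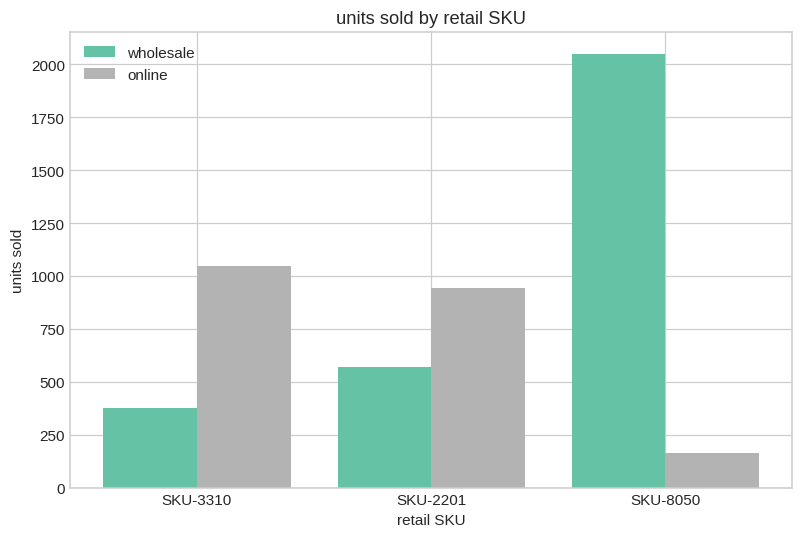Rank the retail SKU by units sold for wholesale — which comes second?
SKU-2201

Top 3 for wholesale: SKU-8050 ≈ 2000, SKU-2201 ≈ 600, SKU-3310 ≈ 400.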